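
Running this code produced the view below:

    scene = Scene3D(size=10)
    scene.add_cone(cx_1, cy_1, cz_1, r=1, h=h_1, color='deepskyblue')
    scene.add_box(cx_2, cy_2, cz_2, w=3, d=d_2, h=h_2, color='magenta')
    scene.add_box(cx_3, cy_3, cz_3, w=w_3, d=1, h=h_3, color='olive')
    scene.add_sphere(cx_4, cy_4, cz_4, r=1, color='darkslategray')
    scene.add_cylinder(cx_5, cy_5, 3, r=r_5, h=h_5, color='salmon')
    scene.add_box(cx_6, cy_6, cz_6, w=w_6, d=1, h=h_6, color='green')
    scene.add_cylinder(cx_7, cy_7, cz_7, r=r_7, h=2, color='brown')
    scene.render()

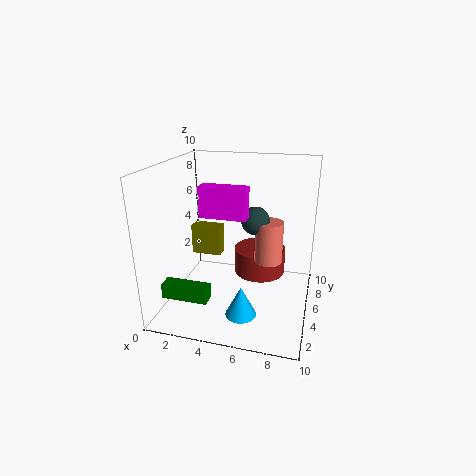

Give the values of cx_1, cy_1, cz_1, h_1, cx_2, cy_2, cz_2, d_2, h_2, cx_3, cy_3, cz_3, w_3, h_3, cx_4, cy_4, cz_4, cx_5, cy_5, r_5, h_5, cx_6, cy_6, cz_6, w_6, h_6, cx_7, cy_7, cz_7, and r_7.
cx_1 = 6, cy_1 = 2, cz_1 = 1, h_1 = 2, cx_2 = 3, cy_2 = 3, cz_2 = 7, d_2 = 1, h_2 = 2, cx_3 = 2, cy_3 = 4, cz_3 = 4, w_3 = 2, h_3 = 2, cx_4 = 6, cy_4 = 6, cz_4 = 6, cx_5 = 7, cy_5 = 6, r_5 = 1, h_5 = 3, cx_6 = 1, cy_6 = 1, cz_6 = 2, w_6 = 3, h_6 = 1, cx_7 = 6, cy_7 = 8, cz_7 = 1, r_7 = 2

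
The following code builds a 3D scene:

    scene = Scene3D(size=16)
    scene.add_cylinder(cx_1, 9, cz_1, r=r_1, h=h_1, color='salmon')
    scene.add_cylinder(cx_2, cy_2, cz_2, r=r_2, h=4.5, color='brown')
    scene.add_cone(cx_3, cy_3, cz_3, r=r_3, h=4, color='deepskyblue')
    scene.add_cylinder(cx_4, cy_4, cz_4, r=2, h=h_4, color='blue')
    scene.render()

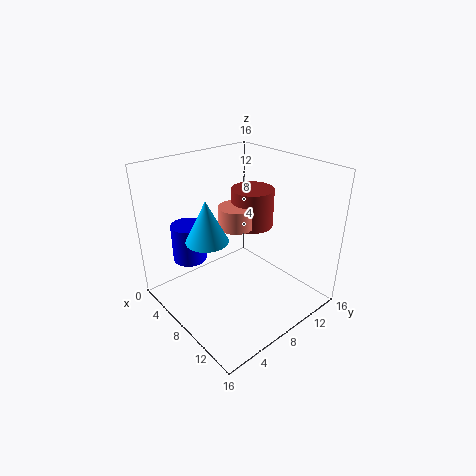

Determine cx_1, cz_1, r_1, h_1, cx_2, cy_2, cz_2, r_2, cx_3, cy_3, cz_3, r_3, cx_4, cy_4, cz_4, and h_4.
cx_1 = 6.5, cz_1 = 8.5, r_1 = 2, h_1 = 2.5, cx_2 = 6.5, cy_2 = 11.5, cz_2 = 8, r_2 = 2.5, cx_3 = 10, cy_3 = 2.5, cz_3 = 10.5, r_3 = 2, cx_4 = 2.5, cy_4 = 5, cz_4 = 4, h_4 = 4.5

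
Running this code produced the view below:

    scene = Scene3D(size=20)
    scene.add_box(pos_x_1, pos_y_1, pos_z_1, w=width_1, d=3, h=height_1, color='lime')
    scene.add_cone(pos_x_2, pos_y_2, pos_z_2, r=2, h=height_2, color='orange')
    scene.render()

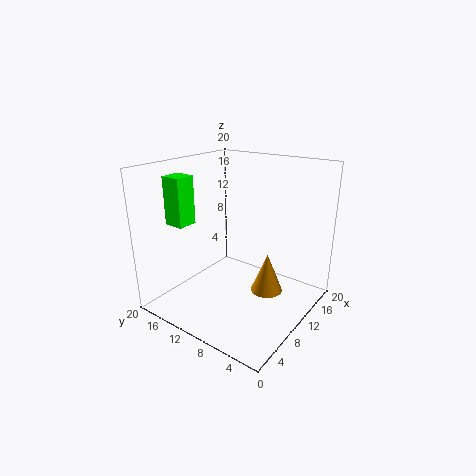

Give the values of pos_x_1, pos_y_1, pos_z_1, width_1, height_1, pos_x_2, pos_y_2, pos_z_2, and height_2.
pos_x_1 = 6, pos_y_1 = 17, pos_z_1 = 11, width_1 = 3, height_1 = 7, pos_x_2 = 8, pos_y_2 = 4, pos_z_2 = 5, height_2 = 5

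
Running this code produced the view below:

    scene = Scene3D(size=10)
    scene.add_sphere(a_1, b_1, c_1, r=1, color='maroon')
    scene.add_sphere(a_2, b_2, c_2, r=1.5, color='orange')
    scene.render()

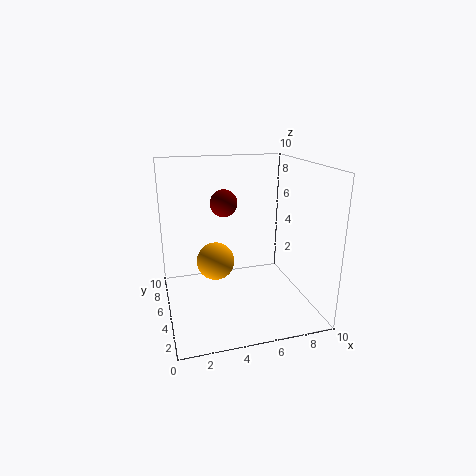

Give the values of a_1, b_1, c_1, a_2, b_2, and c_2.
a_1 = 4.5; b_1 = 7; c_1 = 7; a_2 = 4; b_2 = 8; c_2 = 2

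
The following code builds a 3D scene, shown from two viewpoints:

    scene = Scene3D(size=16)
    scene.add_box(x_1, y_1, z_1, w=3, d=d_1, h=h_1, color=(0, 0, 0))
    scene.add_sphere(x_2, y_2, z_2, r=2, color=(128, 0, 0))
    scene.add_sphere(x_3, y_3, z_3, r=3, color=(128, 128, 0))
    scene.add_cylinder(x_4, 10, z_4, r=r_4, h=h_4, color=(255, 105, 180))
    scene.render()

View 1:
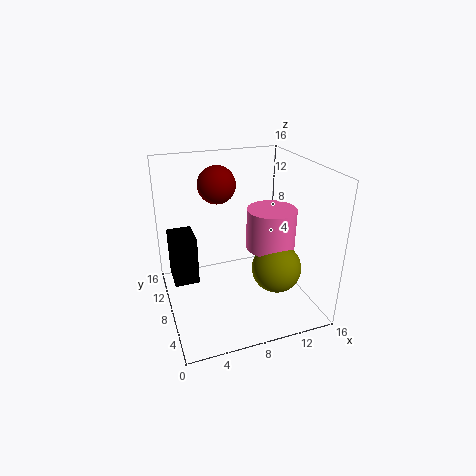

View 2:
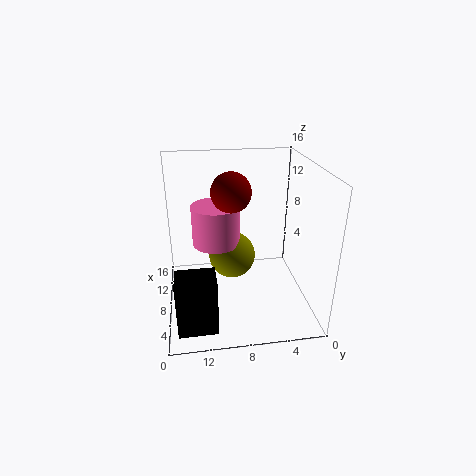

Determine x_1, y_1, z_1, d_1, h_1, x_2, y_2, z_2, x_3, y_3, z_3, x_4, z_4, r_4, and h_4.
x_1 = 1; y_1 = 11; z_1 = 1; d_1 = 4; h_1 = 6; x_2 = 6; y_2 = 9; z_2 = 14; x_3 = 13; y_3 = 8; z_3 = 3; x_4 = 13; z_4 = 5; r_4 = 3; h_4 = 5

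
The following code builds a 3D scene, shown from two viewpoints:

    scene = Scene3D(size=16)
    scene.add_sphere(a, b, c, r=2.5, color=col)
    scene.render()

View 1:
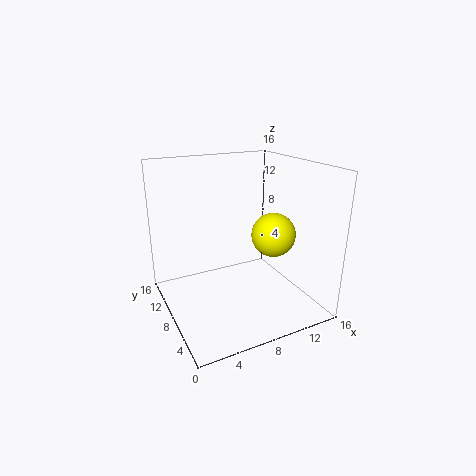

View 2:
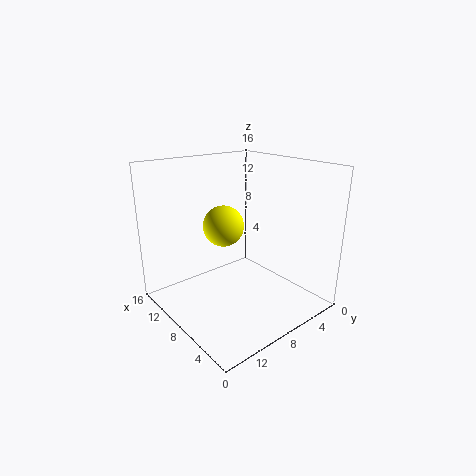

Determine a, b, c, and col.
a = 12; b = 7; c = 8; col = 'yellow'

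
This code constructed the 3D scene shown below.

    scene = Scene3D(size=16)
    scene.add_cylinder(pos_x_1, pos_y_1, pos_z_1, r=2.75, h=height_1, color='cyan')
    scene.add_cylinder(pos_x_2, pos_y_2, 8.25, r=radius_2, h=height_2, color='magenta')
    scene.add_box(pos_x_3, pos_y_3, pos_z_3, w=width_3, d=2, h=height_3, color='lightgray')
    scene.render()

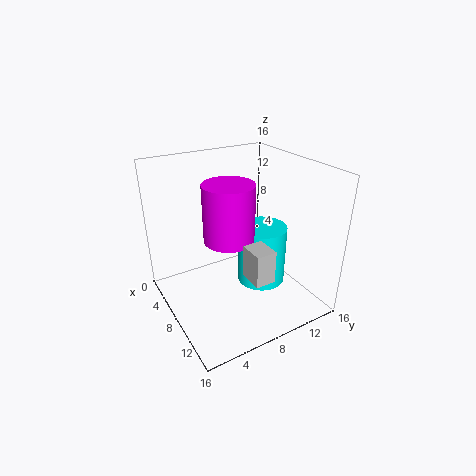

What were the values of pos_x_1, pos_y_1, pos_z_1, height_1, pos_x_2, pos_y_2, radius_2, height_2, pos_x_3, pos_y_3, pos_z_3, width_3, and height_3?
pos_x_1 = 8.75; pos_y_1 = 10.75; pos_z_1 = 2.25; height_1 = 6.75; pos_x_2 = 8.25; pos_y_2 = 6.75; radius_2 = 2.75; height_2 = 6.25; pos_x_3 = 12.75; pos_y_3 = 5.75; pos_z_3 = 6.75; width_3 = 2.5; height_3 = 3.25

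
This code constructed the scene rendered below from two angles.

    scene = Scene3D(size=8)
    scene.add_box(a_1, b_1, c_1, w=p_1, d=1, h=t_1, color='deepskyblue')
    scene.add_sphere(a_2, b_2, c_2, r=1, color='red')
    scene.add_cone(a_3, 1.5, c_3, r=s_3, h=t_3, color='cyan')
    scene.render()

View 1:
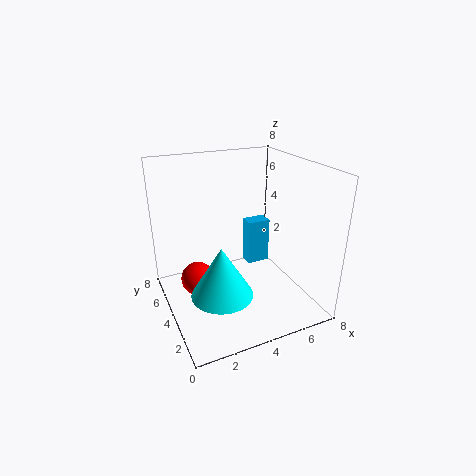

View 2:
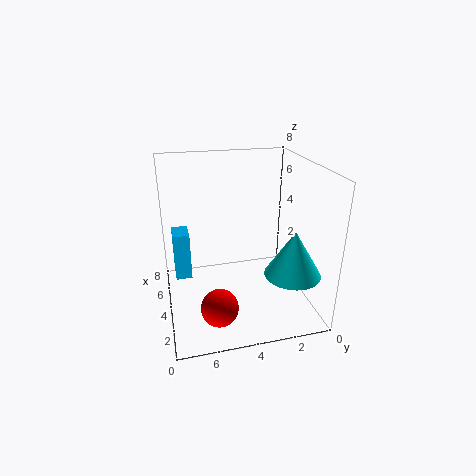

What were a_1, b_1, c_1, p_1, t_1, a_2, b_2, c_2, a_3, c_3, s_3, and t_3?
a_1 = 6; b_1 = 6.5; c_1 = 0.5; p_1 = 1.5; t_1 = 3; a_2 = 2; b_2 = 5.5; c_2 = 1; a_3 = 2; c_3 = 2.5; s_3 = 1.5; t_3 = 2.5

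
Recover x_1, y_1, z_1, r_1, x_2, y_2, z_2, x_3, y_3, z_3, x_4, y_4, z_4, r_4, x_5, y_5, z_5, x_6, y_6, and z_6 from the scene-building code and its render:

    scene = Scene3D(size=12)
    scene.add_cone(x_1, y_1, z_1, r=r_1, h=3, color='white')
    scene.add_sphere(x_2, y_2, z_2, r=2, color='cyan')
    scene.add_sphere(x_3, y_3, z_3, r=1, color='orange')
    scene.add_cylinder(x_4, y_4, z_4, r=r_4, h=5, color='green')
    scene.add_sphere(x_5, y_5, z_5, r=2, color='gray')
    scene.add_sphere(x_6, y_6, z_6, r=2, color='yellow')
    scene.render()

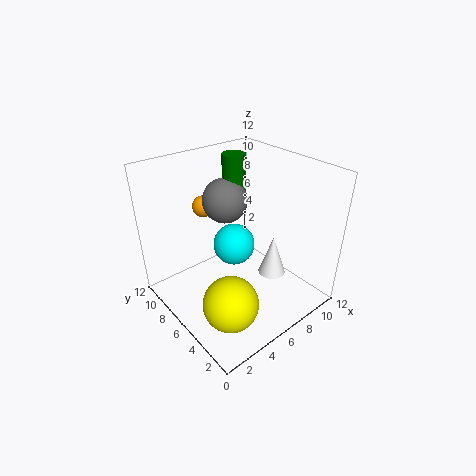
x_1 = 6
y_1 = 2
z_1 = 5
r_1 = 1
x_2 = 8
y_2 = 9
z_2 = 3
x_3 = 6
y_3 = 11
z_3 = 7
x_4 = 8
y_4 = 9
z_4 = 7
r_4 = 1
x_5 = 7
y_5 = 9
z_5 = 8
x_6 = 2
y_6 = 2
z_6 = 4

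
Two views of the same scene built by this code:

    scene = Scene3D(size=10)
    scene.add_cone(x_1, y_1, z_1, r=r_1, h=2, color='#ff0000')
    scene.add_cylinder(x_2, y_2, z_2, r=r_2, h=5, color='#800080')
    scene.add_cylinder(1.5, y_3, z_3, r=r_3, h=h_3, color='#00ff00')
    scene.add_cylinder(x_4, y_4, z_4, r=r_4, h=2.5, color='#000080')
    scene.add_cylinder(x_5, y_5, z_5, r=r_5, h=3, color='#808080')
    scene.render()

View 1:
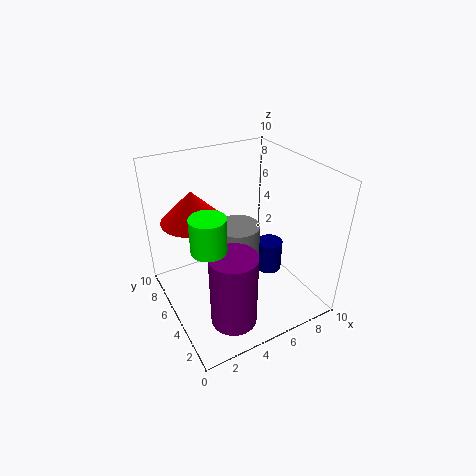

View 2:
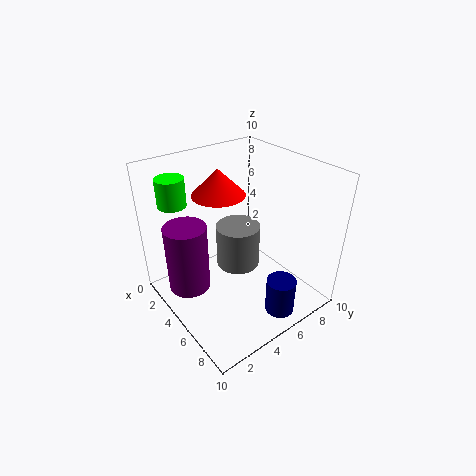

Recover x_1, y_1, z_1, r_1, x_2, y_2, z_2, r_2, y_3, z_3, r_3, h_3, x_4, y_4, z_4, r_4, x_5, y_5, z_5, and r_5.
x_1 = 2; y_1 = 5.5; z_1 = 7; r_1 = 2; x_2 = 3; y_2 = 2; z_2 = 1; r_2 = 1.5; y_3 = 2; z_3 = 7; r_3 = 1; h_3 = 2; x_4 = 8.5; y_4 = 6; z_4 = 0.5; r_4 = 1; x_5 = 5; y_5 = 5; z_5 = 3; r_5 = 1.5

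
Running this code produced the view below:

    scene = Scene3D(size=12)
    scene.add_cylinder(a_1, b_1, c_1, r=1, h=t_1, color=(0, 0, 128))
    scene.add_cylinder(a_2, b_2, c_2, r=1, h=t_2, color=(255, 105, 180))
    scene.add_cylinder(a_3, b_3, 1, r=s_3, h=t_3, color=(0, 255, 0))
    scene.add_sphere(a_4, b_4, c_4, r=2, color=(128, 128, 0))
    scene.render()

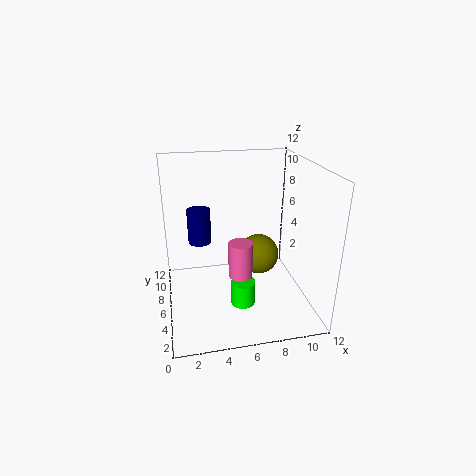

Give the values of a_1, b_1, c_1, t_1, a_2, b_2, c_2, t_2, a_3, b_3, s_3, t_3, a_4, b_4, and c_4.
a_1 = 3; b_1 = 8; c_1 = 5; t_1 = 3; a_2 = 6; b_2 = 5; c_2 = 3; t_2 = 3; a_3 = 6; b_3 = 4; s_3 = 1; t_3 = 2; a_4 = 9; b_4 = 10; c_4 = 2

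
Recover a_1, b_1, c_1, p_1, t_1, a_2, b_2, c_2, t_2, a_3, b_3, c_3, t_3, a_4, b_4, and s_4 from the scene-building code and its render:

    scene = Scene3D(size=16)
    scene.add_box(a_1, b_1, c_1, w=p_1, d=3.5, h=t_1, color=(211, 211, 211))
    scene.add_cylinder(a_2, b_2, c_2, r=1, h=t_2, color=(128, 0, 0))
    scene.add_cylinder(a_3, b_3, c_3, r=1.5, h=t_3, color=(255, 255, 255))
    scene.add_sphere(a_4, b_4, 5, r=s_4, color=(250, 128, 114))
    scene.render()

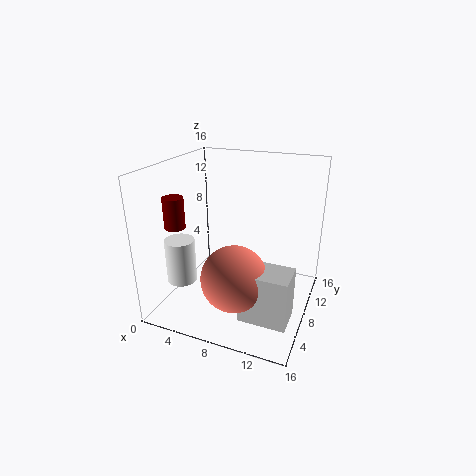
a_1 = 10; b_1 = 3; c_1 = 1; p_1 = 5; t_1 = 5.5; a_2 = 4; b_2 = 2; c_2 = 11; t_2 = 3; a_3 = 4; b_3 = 2.5; c_3 = 5; t_3 = 4.5; a_4 = 9; b_4 = 4.5; s_4 = 3.5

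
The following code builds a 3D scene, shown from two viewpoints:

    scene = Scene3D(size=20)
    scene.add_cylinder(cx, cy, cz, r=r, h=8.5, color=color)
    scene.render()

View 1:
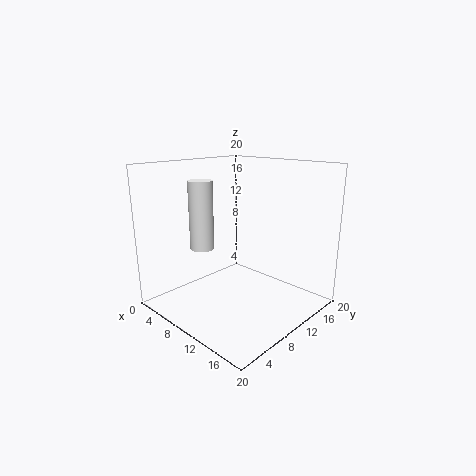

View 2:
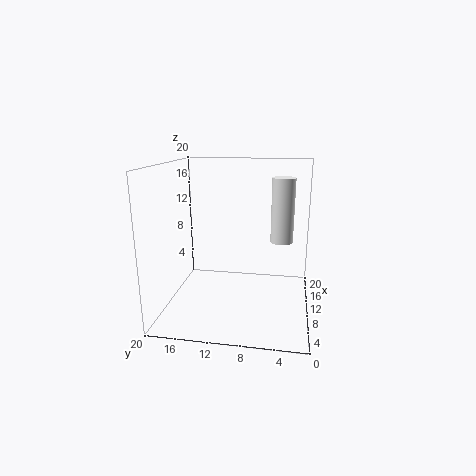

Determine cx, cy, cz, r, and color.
cx = 9.5
cy = 4
cz = 10
r = 1.5
color = 'white'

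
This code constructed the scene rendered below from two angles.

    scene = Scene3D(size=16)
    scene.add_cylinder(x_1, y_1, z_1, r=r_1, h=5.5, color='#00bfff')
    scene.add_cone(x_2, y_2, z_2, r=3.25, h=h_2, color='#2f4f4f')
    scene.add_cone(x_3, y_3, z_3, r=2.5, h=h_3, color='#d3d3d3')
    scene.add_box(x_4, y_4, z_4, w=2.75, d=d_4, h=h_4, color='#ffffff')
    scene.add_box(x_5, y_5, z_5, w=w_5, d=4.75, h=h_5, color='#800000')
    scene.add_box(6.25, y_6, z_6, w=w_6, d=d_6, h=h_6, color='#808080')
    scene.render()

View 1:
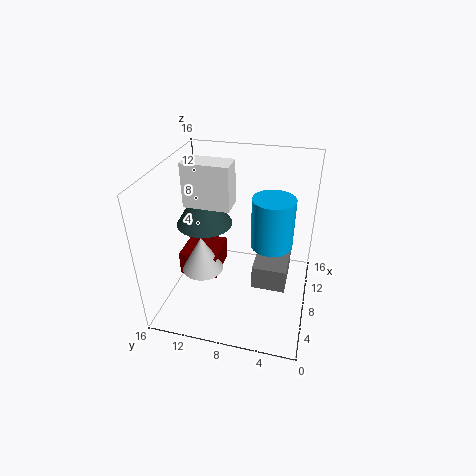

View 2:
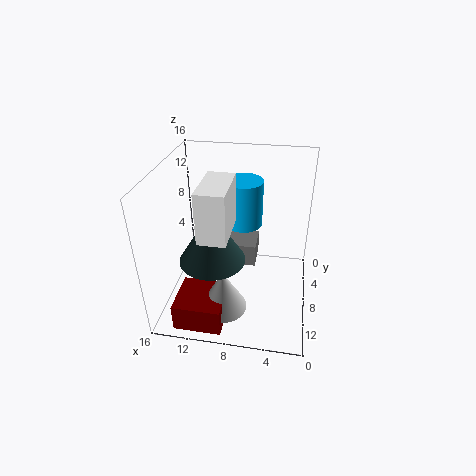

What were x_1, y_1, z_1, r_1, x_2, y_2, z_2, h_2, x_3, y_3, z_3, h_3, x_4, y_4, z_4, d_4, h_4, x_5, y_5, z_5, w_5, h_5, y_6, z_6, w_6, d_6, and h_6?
x_1 = 8
y_1 = 4.25
z_1 = 7.75
r_1 = 2.25
x_2 = 9.75
y_2 = 12.5
z_2 = 8.25
h_2 = 5.25
x_3 = 8.75
y_3 = 12.75
z_3 = 2.25
h_3 = 4.5
x_4 = 8
y_4 = 9
z_4 = 11
d_4 = 5.25
h_4 = 5
x_5 = 8.5
y_5 = 11
z_5 = 1
w_5 = 5
h_5 = 3
y_6 = 2.25
z_6 = 2.75
w_6 = 5
d_6 = 3.75
h_6 = 2.75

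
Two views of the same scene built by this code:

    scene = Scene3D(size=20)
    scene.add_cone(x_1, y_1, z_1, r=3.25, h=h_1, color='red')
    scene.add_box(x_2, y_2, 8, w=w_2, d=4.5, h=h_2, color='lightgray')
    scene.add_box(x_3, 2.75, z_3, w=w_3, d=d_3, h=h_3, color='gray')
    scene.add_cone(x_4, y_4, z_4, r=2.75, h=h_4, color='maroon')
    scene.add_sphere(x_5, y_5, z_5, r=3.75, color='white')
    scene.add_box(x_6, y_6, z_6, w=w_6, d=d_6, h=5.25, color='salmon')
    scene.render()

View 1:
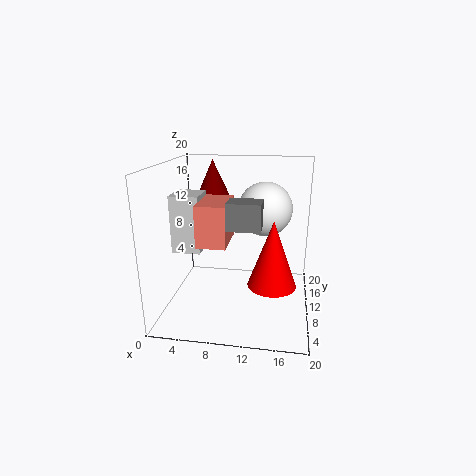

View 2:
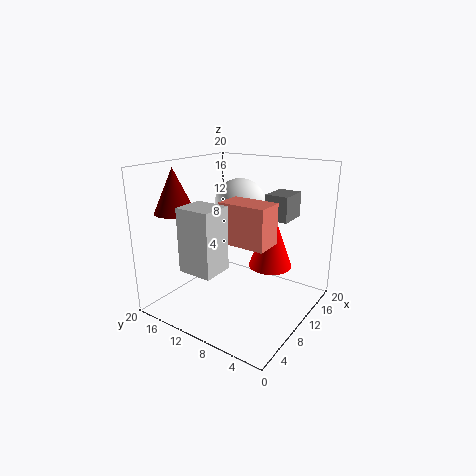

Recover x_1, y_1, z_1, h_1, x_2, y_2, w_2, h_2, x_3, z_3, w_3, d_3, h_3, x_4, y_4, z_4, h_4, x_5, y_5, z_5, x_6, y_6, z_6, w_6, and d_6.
x_1 = 15
y_1 = 7.5
z_1 = 4.5
h_1 = 9
x_2 = 1
y_2 = 8
w_2 = 4
h_2 = 8
x_3 = 9.75
z_3 = 13.5
w_3 = 4
d_3 = 3
h_3 = 3.25
x_4 = 5
y_4 = 16.75
z_4 = 13.75
h_4 = 6
x_5 = 13.5
y_5 = 12
z_5 = 13.75
x_6 = 5.75
y_6 = 3.75
z_6 = 10.75
w_6 = 3.75
d_6 = 6.25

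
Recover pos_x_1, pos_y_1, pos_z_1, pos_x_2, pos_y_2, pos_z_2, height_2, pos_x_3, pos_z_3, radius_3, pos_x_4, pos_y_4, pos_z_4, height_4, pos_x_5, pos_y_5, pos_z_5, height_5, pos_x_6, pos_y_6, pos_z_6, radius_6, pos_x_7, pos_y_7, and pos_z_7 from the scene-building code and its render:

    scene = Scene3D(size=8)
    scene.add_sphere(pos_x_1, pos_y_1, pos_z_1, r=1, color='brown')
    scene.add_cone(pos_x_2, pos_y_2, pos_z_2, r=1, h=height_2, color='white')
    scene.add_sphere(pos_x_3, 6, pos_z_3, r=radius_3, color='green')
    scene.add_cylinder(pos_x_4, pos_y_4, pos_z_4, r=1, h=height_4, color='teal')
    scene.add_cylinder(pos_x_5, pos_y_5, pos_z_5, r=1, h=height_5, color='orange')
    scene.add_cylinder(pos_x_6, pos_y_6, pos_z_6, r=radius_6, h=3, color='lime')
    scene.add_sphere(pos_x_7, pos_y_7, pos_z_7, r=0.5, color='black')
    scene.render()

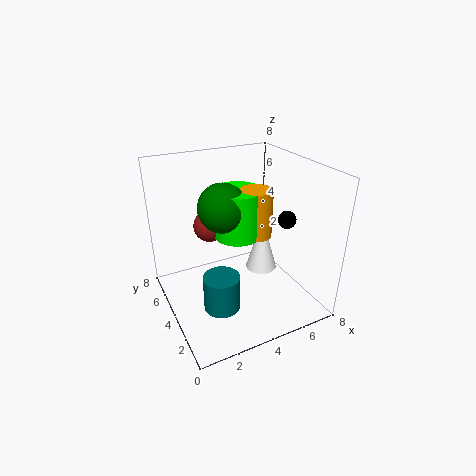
pos_x_1 = 3.5, pos_y_1 = 7, pos_z_1 = 3.5, pos_x_2 = 6.5, pos_y_2 = 5.5, pos_z_2 = 0.5, height_2 = 3.5, pos_x_3 = 4, pos_z_3 = 5, radius_3 = 1.5, pos_x_4 = 2.5, pos_y_4 = 3, pos_z_4 = 0.5, height_4 = 2, pos_x_5 = 6, pos_y_5 = 5.5, pos_z_5 = 3, height_5 = 3, pos_x_6 = 5, pos_y_6 = 6, pos_z_6 = 3, radius_6 = 1.5, pos_x_7 = 6.5, pos_y_7 = 3, pos_z_7 = 5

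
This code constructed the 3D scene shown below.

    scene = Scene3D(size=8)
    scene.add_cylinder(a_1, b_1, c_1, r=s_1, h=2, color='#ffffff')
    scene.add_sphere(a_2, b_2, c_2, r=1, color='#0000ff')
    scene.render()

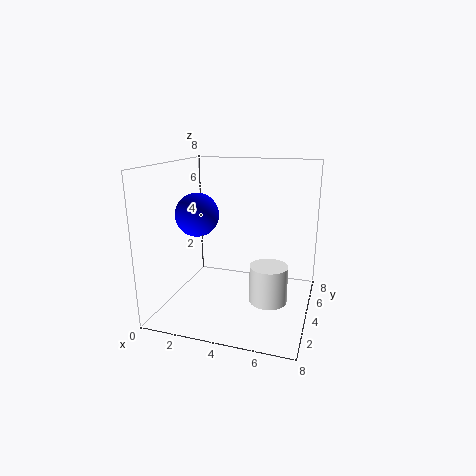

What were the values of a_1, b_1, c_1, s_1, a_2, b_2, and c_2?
a_1 = 6
b_1 = 3
c_1 = 1
s_1 = 1
a_2 = 3
b_2 = 1
c_2 = 6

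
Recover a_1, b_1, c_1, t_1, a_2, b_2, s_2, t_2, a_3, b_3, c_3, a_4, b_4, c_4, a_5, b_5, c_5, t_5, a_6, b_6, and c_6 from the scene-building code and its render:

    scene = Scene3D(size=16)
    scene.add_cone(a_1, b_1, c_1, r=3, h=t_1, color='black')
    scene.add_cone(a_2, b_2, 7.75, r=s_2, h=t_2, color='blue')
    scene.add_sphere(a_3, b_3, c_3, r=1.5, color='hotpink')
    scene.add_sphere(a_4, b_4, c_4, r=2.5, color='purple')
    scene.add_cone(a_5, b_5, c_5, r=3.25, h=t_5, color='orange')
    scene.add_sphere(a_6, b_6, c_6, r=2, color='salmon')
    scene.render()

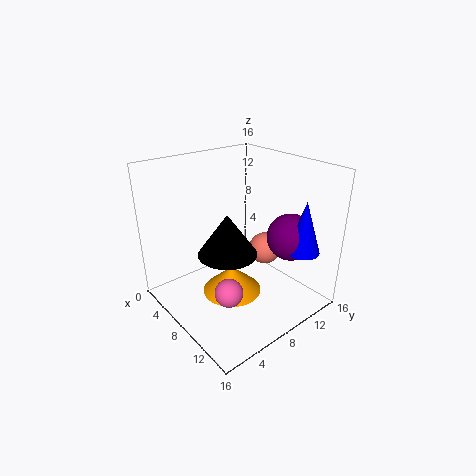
a_1 = 10, b_1 = 5, c_1 = 8, t_1 = 4.25, a_2 = 14.25, b_2 = 11.5, s_2 = 1.75, t_2 = 5.5, a_3 = 10.75, b_3 = 4.5, c_3 = 3.75, a_4 = 12.5, b_4 = 11.5, c_4 = 8.75, a_5 = 8.75, b_5 = 6.5, c_5 = 2.25, t_5 = 3, a_6 = 6.75, b_6 = 13.5, c_6 = 4.25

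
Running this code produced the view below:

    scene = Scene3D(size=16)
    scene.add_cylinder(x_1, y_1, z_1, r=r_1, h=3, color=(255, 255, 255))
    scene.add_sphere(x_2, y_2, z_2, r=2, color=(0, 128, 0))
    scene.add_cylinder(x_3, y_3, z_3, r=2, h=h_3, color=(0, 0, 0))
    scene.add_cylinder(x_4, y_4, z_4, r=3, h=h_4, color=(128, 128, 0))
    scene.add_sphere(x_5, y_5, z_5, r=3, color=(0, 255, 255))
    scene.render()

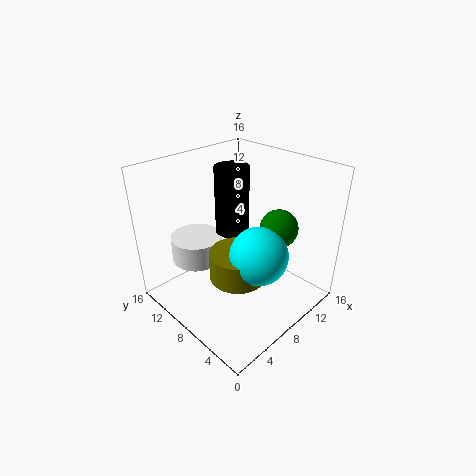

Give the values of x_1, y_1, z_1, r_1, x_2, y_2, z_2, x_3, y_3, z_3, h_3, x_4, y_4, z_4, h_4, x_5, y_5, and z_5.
x_1 = 6, y_1 = 13, z_1 = 4, r_1 = 3, x_2 = 10, y_2 = 4, z_2 = 10, x_3 = 10, y_3 = 11, z_3 = 7, h_3 = 8, x_4 = 6, y_4 = 6, z_4 = 5, h_4 = 3, x_5 = 7, y_5 = 4, z_5 = 8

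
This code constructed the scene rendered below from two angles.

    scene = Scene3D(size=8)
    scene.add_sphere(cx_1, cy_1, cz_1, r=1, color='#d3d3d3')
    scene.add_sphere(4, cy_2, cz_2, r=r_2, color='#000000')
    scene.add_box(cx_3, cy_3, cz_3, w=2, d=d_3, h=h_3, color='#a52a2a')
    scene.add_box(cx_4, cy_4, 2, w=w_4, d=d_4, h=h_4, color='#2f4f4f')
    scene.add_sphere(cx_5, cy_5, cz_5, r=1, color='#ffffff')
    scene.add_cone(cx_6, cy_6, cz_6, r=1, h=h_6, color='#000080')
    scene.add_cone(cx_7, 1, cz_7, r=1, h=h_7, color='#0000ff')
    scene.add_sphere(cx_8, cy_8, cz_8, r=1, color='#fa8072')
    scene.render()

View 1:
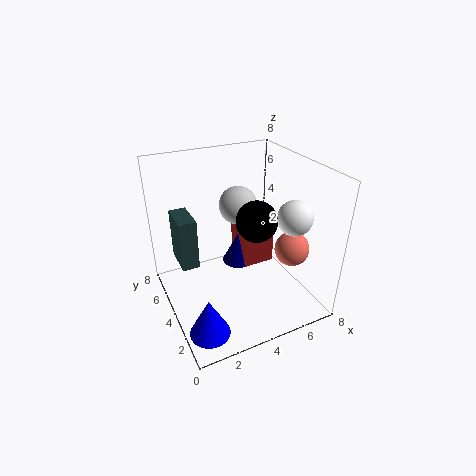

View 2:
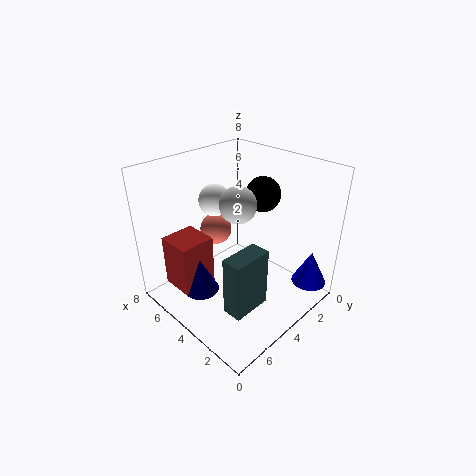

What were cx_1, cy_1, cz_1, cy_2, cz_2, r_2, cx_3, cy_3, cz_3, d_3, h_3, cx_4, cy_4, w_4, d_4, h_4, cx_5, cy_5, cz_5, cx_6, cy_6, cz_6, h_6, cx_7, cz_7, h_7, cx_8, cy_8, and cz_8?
cx_1 = 4; cy_1 = 4; cz_1 = 6; cy_2 = 2; cz_2 = 6; r_2 = 1; cx_3 = 5; cy_3 = 5; cz_3 = 1; d_3 = 2; h_3 = 3; cx_4 = 1; cy_4 = 5; w_4 = 1; d_4 = 2; h_4 = 3; cx_5 = 7; cy_5 = 3; cz_5 = 5; cx_6 = 5; cy_6 = 6; cz_6 = 1; h_6 = 2; cx_7 = 1; cz_7 = 1; h_7 = 2; cx_8 = 7; cy_8 = 3; cz_8 = 3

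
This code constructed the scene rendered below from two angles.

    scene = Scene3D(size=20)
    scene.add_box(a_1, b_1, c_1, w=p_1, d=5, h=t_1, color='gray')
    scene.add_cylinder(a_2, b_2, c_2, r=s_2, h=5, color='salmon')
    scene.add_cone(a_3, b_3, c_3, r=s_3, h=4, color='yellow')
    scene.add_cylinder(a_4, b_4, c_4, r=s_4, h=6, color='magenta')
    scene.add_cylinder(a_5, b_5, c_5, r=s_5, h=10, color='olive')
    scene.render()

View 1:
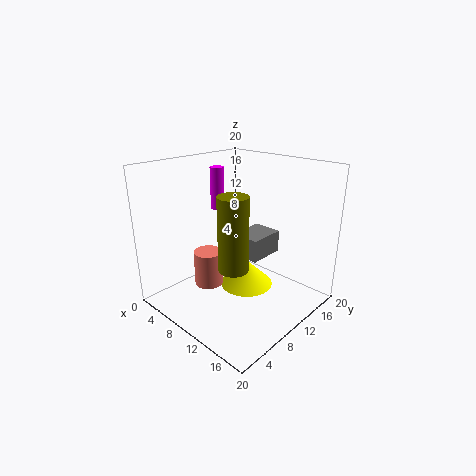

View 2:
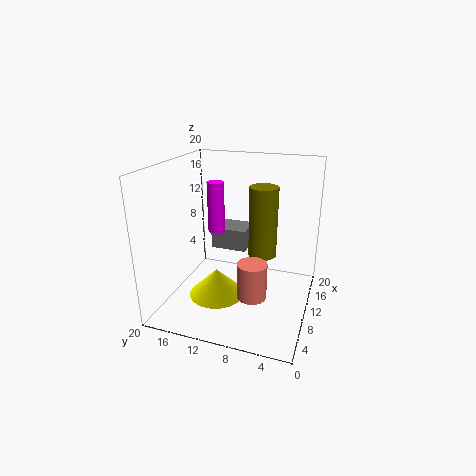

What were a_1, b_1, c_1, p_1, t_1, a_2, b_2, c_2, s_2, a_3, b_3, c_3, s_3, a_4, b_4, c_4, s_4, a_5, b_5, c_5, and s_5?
a_1 = 10; b_1 = 9; c_1 = 8; p_1 = 4; t_1 = 3; a_2 = 7; b_2 = 7; c_2 = 3; s_2 = 2; a_3 = 9; b_3 = 13; c_3 = 1; s_3 = 4; a_4 = 5; b_4 = 11; c_4 = 13; s_4 = 1; a_5 = 12; b_5 = 7; c_5 = 7; s_5 = 2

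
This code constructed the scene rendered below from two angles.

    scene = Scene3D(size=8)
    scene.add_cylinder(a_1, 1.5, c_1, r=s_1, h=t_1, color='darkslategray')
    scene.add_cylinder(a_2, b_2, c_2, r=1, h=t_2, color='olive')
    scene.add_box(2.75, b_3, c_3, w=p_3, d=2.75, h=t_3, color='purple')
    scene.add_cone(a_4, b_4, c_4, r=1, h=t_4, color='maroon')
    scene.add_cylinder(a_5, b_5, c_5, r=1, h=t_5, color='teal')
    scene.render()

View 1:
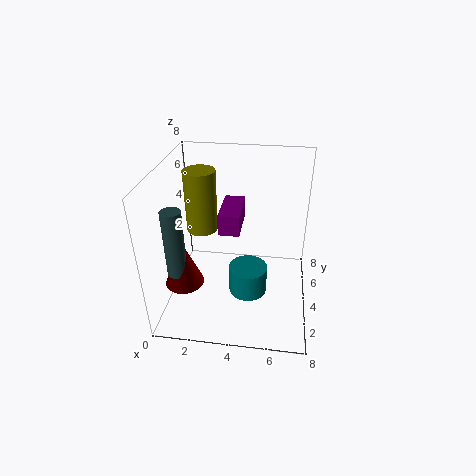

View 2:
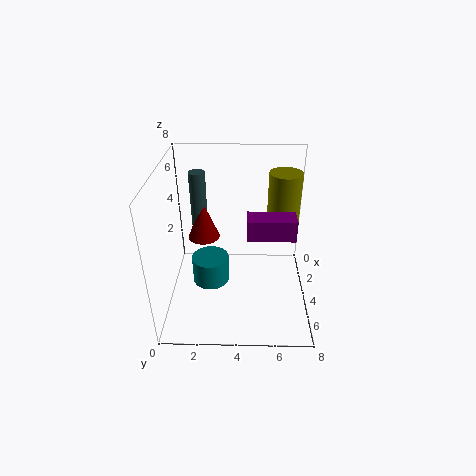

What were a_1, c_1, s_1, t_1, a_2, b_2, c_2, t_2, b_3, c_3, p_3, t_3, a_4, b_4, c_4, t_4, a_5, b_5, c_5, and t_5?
a_1 = 1.25; c_1 = 3.25; s_1 = 0.5; t_1 = 3.5; a_2 = 1.25; b_2 = 6.75; c_2 = 2.75; t_2 = 4; b_3 = 4.5; c_3 = 3.75; p_3 = 1.25; t_3 = 1.25; a_4 = 1.5; b_4 = 1.75; c_4 = 2.5; t_4 = 2.5; a_5 = 4.75; b_5 = 2.5; c_5 = 1.75; t_5 = 1.5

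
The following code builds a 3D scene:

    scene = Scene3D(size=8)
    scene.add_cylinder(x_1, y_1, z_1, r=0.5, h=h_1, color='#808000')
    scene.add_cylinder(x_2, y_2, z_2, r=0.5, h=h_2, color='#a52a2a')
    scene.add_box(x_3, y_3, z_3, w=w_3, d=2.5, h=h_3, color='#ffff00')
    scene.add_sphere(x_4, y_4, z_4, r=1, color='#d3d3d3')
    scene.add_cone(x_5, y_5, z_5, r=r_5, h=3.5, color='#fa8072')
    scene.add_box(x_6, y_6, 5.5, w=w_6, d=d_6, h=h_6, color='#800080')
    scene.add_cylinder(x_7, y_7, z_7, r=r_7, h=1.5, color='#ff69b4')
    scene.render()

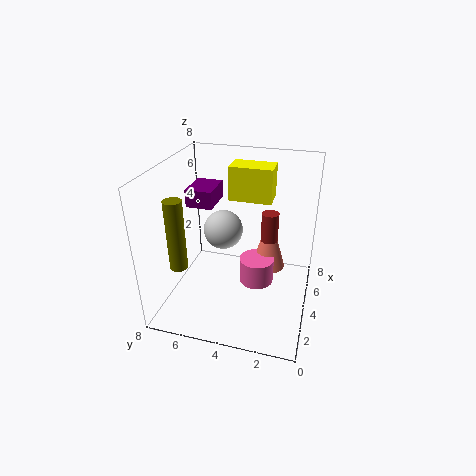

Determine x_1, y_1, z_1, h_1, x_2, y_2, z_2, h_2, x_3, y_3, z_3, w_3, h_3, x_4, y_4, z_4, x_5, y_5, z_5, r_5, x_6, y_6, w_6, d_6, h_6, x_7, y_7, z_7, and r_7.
x_1 = 2.5, y_1 = 7, z_1 = 2.5, h_1 = 4, x_2 = 5.5, y_2 = 2.5, z_2 = 2, h_2 = 3, x_3 = 5.5, y_3 = 2.5, z_3 = 5.5, w_3 = 1.5, h_3 = 2, x_4 = 3, y_4 = 4.5, z_4 = 5, x_5 = 5.5, y_5 = 2.5, z_5 = 1.5, r_5 = 1, x_6 = 4, y_6 = 5.5, w_6 = 2, d_6 = 1.5, h_6 = 1, x_7 = 4.5, y_7 = 3, z_7 = 1, r_7 = 1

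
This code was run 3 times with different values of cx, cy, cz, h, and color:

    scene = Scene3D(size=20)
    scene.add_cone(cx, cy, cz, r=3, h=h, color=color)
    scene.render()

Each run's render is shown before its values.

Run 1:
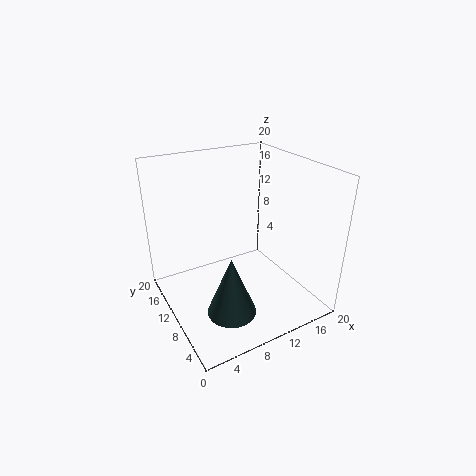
cx = 5.25
cy = 3.25
cz = 4.25
h = 7.5
color = 'darkslategray'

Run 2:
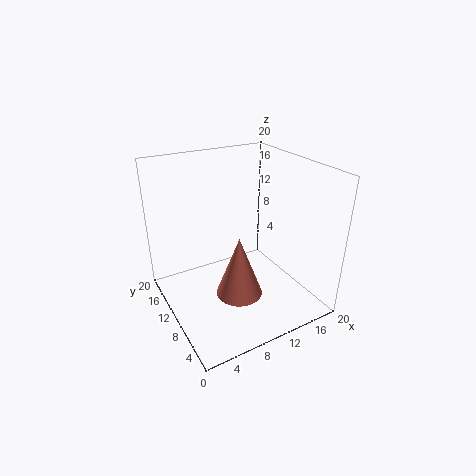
cx = 7.75
cy = 5.75
cz = 4.5
h = 8
color = 'salmon'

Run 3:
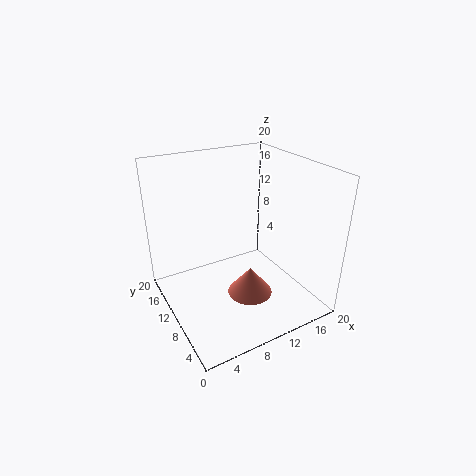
cx = 9.75
cy = 6.25
cz = 3.5
h = 3.75
color = 'salmon'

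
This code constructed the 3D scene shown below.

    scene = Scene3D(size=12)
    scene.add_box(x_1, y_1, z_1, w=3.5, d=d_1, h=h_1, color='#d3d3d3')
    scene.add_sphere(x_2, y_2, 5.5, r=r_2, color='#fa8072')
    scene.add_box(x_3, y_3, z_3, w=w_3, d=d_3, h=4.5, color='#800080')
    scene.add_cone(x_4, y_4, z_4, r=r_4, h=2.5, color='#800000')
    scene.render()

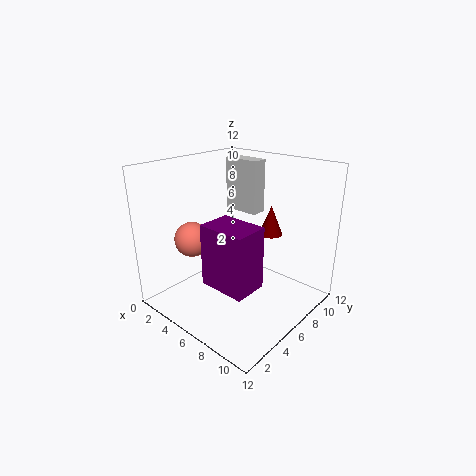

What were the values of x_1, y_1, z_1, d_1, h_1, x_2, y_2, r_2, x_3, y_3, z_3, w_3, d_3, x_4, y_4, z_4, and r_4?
x_1 = 1, y_1 = 10, z_1 = 6.5, d_1 = 1.5, h_1 = 5, x_2 = 2.5, y_2 = 4, r_2 = 1.5, x_3 = 7, y_3 = 1, z_3 = 4.5, w_3 = 3.5, d_3 = 2.5, x_4 = 7.5, y_4 = 8.5, z_4 = 6, r_4 = 1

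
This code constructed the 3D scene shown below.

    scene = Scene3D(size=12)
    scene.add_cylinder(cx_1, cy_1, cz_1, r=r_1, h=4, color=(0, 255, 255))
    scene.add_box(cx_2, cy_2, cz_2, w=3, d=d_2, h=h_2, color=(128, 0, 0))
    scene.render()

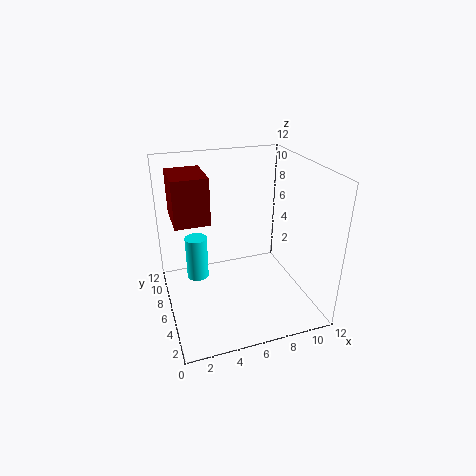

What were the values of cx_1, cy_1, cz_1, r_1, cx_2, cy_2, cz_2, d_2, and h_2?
cx_1 = 3
cy_1 = 9
cz_1 = 1
r_1 = 1
cx_2 = 1
cy_2 = 7
cz_2 = 7
d_2 = 4
h_2 = 4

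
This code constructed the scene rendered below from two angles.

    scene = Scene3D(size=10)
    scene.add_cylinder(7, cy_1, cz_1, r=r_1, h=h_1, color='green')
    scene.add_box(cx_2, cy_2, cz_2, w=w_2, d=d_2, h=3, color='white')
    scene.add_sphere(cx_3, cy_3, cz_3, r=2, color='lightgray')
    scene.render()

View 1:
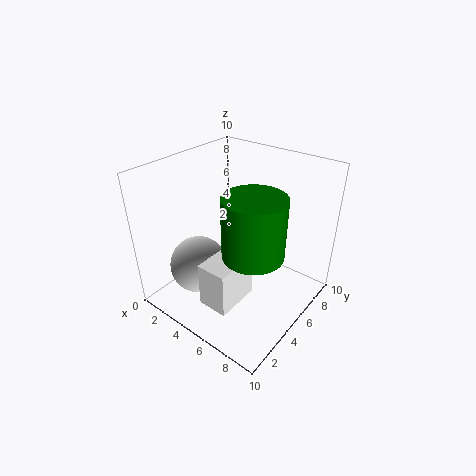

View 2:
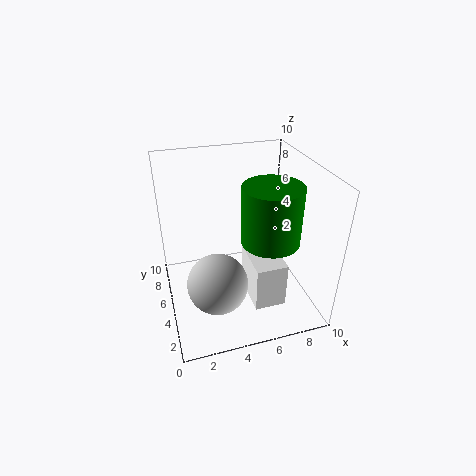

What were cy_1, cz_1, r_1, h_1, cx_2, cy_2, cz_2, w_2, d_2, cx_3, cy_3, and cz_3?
cy_1 = 4, cz_1 = 5, r_1 = 2, h_1 = 4, cx_2 = 5, cy_2 = 1, cz_2 = 2, w_2 = 2, d_2 = 3, cx_3 = 3, cy_3 = 3, cz_3 = 3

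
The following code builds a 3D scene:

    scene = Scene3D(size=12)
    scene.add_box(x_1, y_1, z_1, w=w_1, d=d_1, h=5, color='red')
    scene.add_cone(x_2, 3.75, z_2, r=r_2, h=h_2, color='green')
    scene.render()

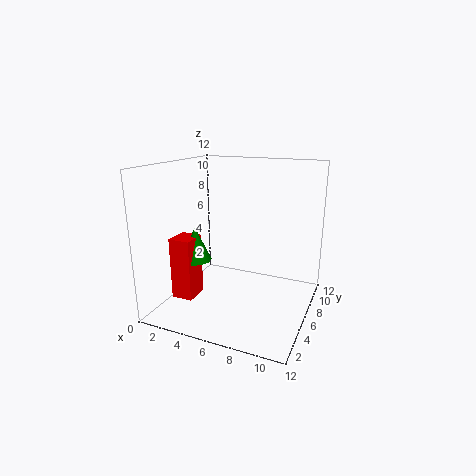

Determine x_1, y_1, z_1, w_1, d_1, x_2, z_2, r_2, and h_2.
x_1 = 1.75
y_1 = 2.25
z_1 = 1.5
w_1 = 1.75
d_1 = 2
x_2 = 3.25
z_2 = 4.5
r_2 = 1.25
h_2 = 2.75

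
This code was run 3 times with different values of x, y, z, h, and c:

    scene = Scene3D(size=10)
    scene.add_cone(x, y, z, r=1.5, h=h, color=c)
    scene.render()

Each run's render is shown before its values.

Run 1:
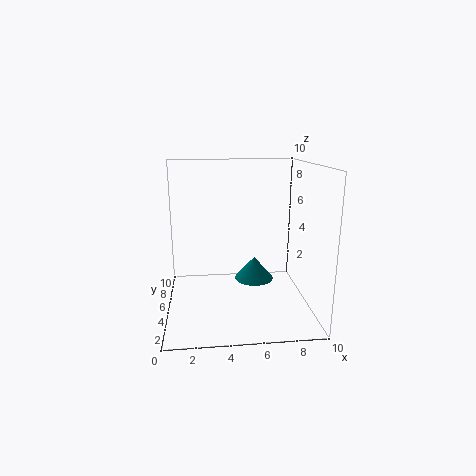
x = 6.5
y = 7
z = 1
h = 1.75
c = 'teal'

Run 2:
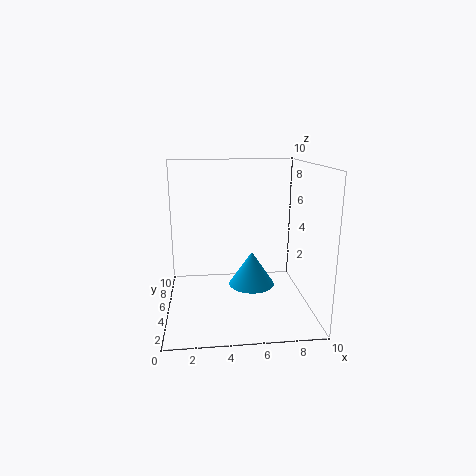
x = 5.75
y = 3.5
z = 2.25
h = 2.25
c = 'deepskyblue'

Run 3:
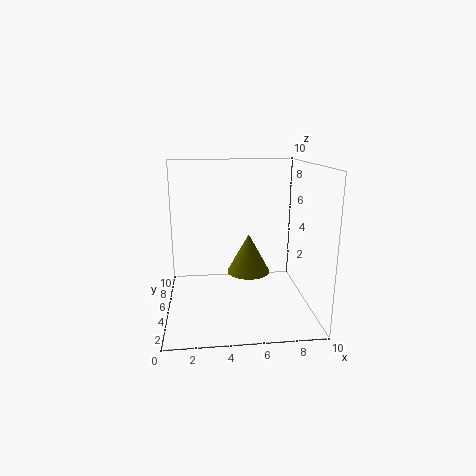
x = 5.75
y = 5
z = 2.5
h = 2.75
c = 'olive'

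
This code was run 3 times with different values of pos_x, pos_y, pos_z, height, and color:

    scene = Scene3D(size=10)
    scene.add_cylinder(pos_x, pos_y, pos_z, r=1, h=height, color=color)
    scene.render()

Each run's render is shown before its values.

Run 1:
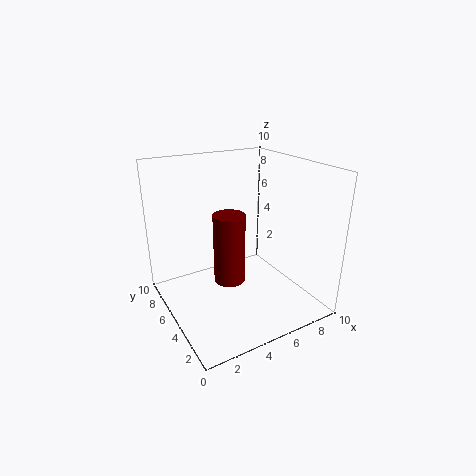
pos_x = 3.5
pos_y = 3.5
pos_z = 3
height = 4.5
color = 'maroon'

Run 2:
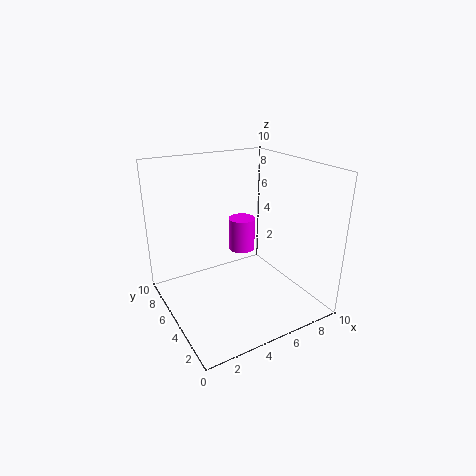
pos_x = 6.5
pos_y = 7
pos_z = 3
height = 2.5
color = 'magenta'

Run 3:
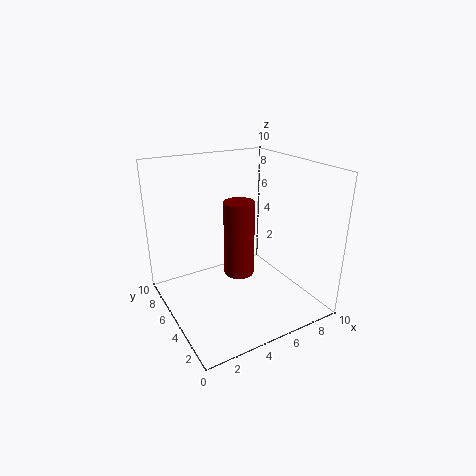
pos_x = 4.5
pos_y = 4
pos_z = 3
height = 5
color = 'maroon'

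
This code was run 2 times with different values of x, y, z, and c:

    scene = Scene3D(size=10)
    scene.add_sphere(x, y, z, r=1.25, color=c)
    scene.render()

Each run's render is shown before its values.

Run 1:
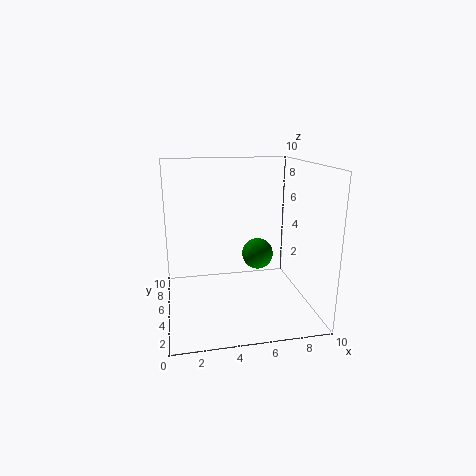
x = 7.25; y = 8; z = 2.5; c = 'green'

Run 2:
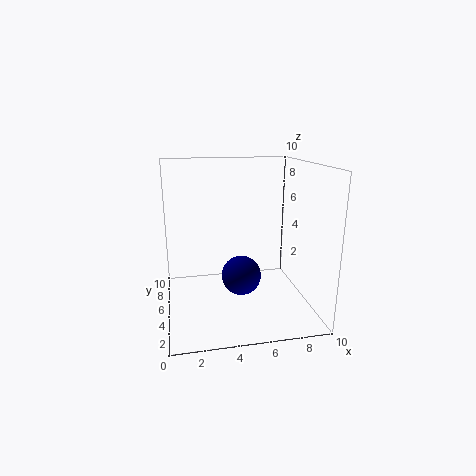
x = 4.75; y = 2.75; z = 3.25; c = 'navy'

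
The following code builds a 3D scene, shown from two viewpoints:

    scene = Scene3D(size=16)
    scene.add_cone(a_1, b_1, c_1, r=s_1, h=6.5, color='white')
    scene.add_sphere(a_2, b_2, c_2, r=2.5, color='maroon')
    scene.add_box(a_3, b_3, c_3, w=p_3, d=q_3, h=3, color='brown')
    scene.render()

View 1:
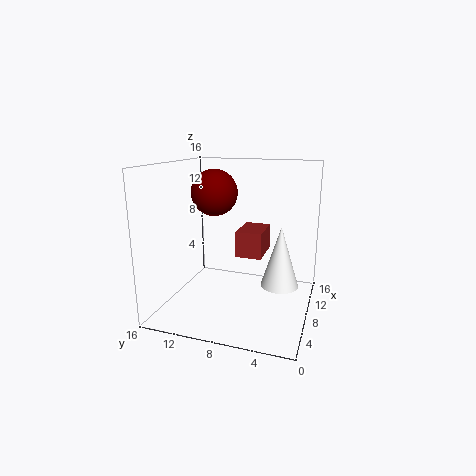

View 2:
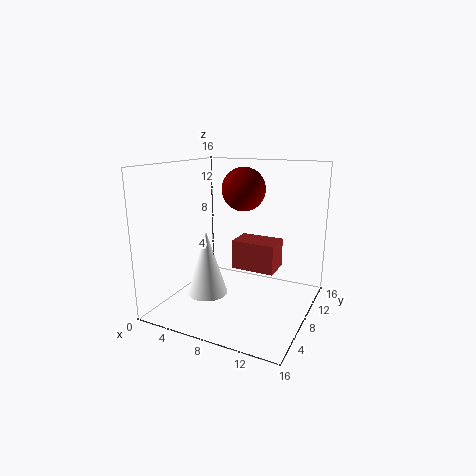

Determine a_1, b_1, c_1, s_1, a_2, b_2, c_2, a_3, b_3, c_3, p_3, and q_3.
a_1 = 7
b_1 = 3
c_1 = 3.5
s_1 = 2
a_2 = 7.5
b_2 = 10.5
c_2 = 13
a_3 = 8.5
b_3 = 5.5
c_3 = 5.5
p_3 = 4.5
q_3 = 3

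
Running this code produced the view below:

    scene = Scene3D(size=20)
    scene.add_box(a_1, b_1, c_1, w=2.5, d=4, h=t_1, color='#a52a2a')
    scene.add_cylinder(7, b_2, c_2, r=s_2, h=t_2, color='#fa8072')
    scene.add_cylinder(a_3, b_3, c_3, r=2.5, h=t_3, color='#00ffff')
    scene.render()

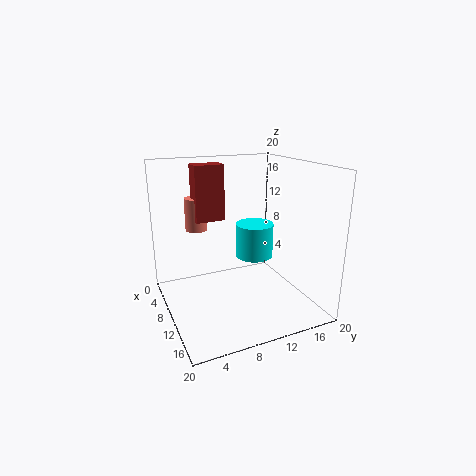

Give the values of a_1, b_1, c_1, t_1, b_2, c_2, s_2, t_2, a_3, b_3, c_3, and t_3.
a_1 = 6.5; b_1 = 4.5; c_1 = 12.5; t_1 = 7.5; b_2 = 5; c_2 = 11; s_2 = 1.5; t_2 = 4.5; a_3 = 12; b_3 = 11.5; c_3 = 8; t_3 = 4.5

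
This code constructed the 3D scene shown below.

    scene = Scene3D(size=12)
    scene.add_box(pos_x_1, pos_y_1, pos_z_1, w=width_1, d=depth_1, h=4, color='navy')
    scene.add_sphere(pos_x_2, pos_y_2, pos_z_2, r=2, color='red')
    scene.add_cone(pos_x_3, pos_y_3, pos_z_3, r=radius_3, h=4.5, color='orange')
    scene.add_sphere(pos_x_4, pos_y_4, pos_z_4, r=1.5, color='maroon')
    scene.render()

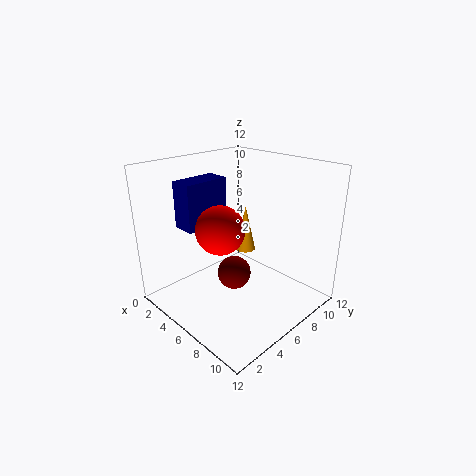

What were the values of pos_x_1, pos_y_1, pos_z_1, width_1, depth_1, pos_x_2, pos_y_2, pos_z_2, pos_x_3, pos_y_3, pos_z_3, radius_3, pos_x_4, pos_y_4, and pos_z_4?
pos_x_1 = 1.5, pos_y_1 = 3, pos_z_1 = 6.5, width_1 = 2, depth_1 = 4, pos_x_2 = 5.5, pos_y_2 = 4.5, pos_z_2 = 7, pos_x_3 = 3, pos_y_3 = 10, pos_z_3 = 2.5, radius_3 = 1, pos_x_4 = 5, pos_y_4 = 6.5, pos_z_4 = 2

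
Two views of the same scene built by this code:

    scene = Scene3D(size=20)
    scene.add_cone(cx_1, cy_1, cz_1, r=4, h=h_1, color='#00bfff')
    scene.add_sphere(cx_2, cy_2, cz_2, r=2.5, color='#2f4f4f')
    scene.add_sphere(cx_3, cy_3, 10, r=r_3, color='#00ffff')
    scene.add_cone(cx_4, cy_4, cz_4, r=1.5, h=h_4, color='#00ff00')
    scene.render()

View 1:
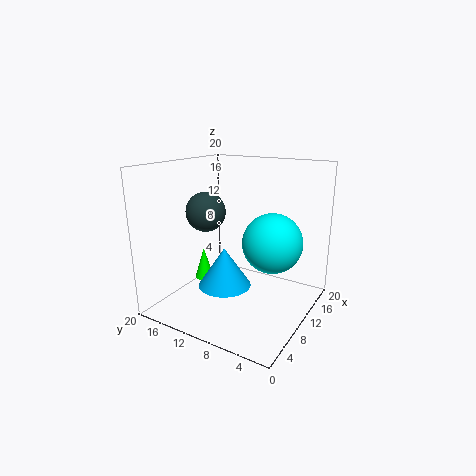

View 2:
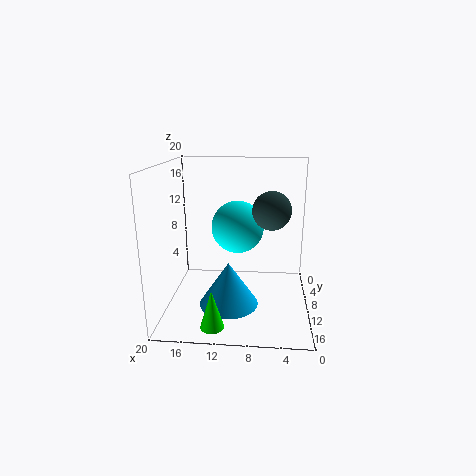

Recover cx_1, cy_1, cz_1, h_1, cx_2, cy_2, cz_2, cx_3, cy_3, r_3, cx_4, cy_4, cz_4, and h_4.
cx_1 = 11, cy_1 = 13, cz_1 = 1.5, h_1 = 6, cx_2 = 5.5, cy_2 = 12, cz_2 = 14.5, cx_3 = 10.5, cy_3 = 5, r_3 = 4, cx_4 = 12.5, cy_4 = 18, cz_4 = 1, h_4 = 5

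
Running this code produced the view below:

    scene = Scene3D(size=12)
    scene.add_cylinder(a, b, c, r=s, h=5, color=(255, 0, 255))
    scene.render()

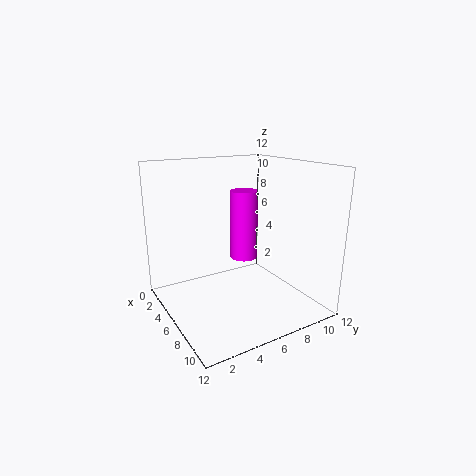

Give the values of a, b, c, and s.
a = 8.5, b = 5, c = 5.5, s = 1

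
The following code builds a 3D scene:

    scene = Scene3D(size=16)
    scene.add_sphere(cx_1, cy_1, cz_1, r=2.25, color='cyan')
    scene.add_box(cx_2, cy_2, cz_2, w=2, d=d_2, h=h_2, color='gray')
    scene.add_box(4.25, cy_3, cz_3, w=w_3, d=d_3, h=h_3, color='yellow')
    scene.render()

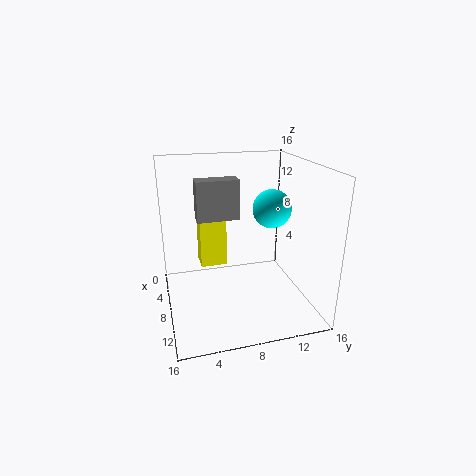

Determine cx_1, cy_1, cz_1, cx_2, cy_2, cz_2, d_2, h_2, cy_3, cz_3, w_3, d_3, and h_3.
cx_1 = 6.5
cy_1 = 12.5
cz_1 = 10.5
cx_2 = 5
cy_2 = 3.75
cz_2 = 9.75
d_2 = 4.75
h_2 = 4.5
cy_3 = 4
cz_3 = 4.25
w_3 = 2.5
d_3 = 3
h_3 = 6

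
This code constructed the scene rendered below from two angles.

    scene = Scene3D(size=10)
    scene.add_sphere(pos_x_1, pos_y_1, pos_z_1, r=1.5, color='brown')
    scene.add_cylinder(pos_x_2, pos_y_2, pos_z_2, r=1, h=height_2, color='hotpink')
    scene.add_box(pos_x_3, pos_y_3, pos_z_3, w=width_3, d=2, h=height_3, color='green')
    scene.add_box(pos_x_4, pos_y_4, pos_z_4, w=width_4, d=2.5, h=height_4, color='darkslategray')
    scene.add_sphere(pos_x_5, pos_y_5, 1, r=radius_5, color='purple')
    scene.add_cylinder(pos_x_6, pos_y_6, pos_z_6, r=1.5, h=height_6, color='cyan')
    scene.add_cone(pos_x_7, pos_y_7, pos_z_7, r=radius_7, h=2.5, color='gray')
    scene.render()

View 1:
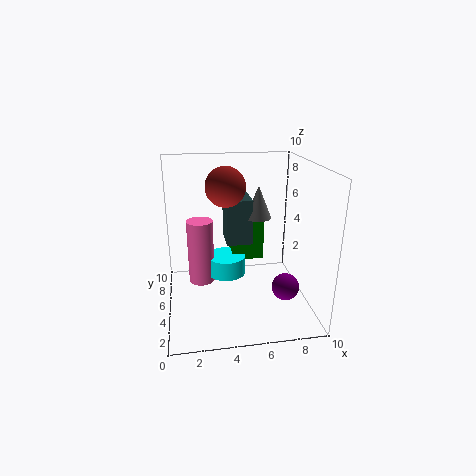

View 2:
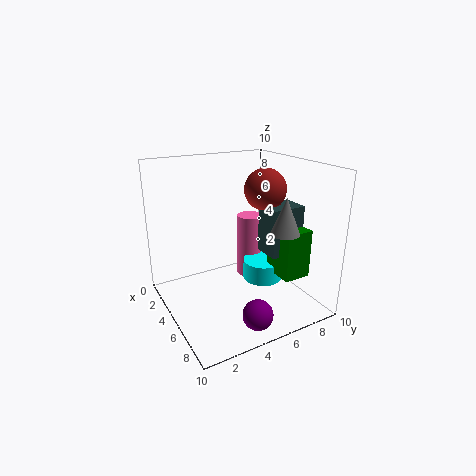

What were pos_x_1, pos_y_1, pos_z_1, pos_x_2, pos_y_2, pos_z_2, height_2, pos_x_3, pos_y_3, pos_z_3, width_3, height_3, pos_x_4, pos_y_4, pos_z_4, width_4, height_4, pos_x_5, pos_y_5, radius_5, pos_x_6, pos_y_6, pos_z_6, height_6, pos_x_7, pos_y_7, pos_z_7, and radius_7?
pos_x_1 = 4.5, pos_y_1 = 7.5, pos_z_1 = 8, pos_x_2 = 2.5, pos_y_2 = 7.5, pos_z_2 = 0.5, height_2 = 5, pos_x_3 = 5, pos_y_3 = 7.5, pos_z_3 = 2, width_3 = 2.5, height_3 = 3.5, pos_x_4 = 4.5, pos_y_4 = 7, pos_z_4 = 3.5, width_4 = 2, height_4 = 3.5, pos_x_5 = 8.5, pos_y_5 = 4.5, radius_5 = 1, pos_x_6 = 4.5, pos_y_6 = 7.5, pos_z_6 = 1, height_6 = 1.5, pos_x_7 = 7, pos_y_7 = 7.5, pos_z_7 = 5.5, radius_7 = 1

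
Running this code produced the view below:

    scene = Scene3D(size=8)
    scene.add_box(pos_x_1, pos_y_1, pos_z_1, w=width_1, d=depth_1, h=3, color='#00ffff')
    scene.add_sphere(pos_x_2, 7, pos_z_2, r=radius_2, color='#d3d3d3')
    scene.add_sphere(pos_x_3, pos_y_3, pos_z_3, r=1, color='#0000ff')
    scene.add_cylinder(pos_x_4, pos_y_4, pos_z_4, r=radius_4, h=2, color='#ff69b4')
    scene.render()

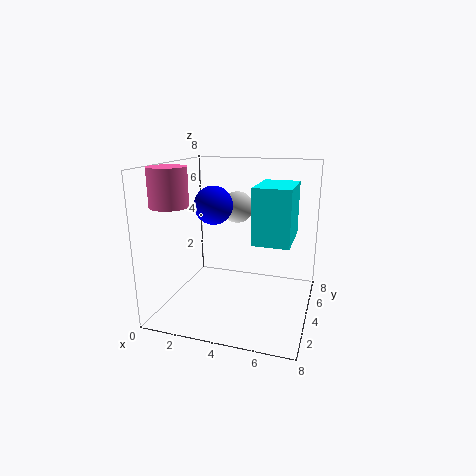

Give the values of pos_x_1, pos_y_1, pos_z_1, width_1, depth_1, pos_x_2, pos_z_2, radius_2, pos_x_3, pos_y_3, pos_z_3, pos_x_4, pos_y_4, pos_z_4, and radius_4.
pos_x_1 = 5; pos_y_1 = 3; pos_z_1 = 4; width_1 = 2; depth_1 = 3; pos_x_2 = 3; pos_z_2 = 5; radius_2 = 1; pos_x_3 = 3; pos_y_3 = 3; pos_z_3 = 6; pos_x_4 = 1; pos_y_4 = 2; pos_z_4 = 6; radius_4 = 1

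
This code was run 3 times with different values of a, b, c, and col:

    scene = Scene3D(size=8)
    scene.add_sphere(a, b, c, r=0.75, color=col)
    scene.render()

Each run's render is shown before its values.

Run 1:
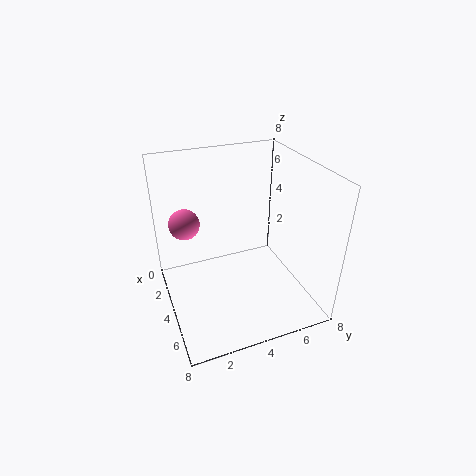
a = 4.5; b = 1; c = 5.75; col = 'hotpink'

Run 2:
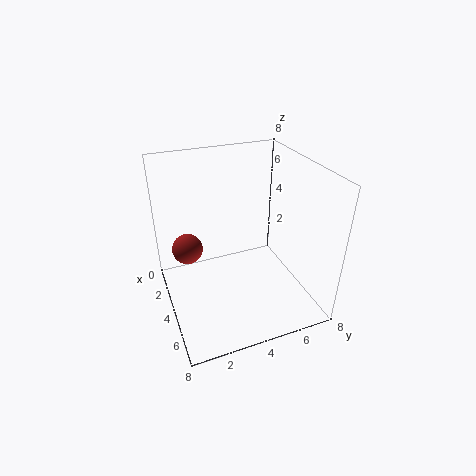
a = 4.75; b = 1; c = 4.5; col = 'brown'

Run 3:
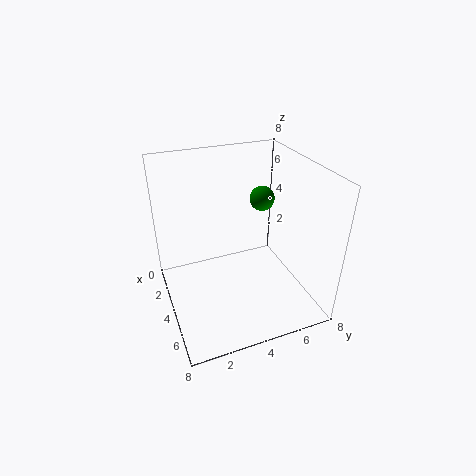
a = 2.25; b = 6.25; c = 5.25; col = 'green'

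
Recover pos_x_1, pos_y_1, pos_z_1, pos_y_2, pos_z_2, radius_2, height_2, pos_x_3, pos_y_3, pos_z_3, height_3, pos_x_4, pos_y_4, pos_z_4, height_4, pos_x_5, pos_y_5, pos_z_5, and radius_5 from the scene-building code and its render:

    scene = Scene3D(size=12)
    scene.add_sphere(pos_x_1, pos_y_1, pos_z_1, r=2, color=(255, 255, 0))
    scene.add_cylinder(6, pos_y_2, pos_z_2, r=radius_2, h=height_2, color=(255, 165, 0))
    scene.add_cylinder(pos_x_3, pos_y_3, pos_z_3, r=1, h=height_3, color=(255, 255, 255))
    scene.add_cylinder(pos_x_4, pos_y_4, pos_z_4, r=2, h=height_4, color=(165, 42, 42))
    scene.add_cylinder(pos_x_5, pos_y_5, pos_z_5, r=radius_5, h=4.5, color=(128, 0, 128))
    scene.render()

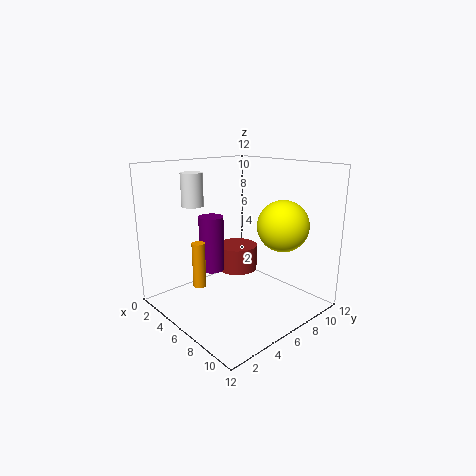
pos_x_1 = 9.5
pos_y_1 = 7.5
pos_z_1 = 7.5
pos_y_2 = 2
pos_z_2 = 3
radius_2 = 0.5
height_2 = 3.5
pos_x_3 = 1
pos_y_3 = 5
pos_z_3 = 8
height_3 = 3
pos_x_4 = 2
pos_y_4 = 9.5
pos_z_4 = 1
height_4 = 2.5
pos_x_5 = 5
pos_y_5 = 4
pos_z_5 = 3.5
radius_5 = 1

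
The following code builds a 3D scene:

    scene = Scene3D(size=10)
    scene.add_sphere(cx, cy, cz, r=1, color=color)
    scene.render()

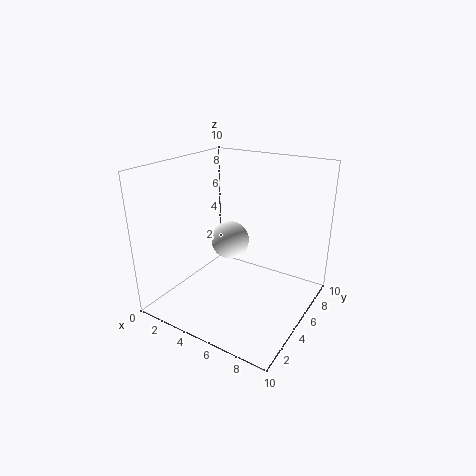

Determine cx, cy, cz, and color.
cx = 7, cy = 1, cz = 7, color = 'white'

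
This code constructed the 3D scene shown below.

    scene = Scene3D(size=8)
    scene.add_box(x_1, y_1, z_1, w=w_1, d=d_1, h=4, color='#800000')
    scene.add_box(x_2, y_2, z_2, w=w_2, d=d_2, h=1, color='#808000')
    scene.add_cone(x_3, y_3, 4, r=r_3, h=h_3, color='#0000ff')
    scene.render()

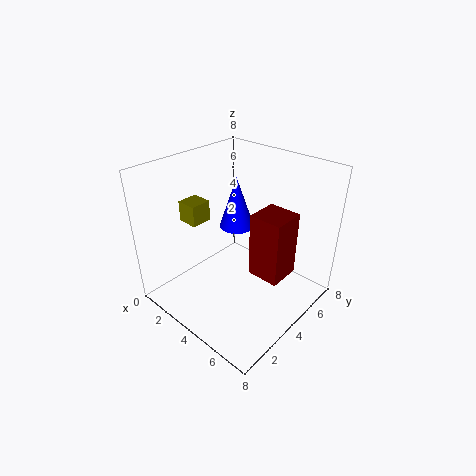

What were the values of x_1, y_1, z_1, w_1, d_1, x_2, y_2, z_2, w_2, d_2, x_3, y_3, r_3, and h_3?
x_1 = 4
y_1 = 5
z_1 = 1
w_1 = 2
d_1 = 2
x_2 = 3
y_2 = 1
z_2 = 6
w_2 = 1
d_2 = 1
x_3 = 3
y_3 = 5
r_3 = 1
h_3 = 3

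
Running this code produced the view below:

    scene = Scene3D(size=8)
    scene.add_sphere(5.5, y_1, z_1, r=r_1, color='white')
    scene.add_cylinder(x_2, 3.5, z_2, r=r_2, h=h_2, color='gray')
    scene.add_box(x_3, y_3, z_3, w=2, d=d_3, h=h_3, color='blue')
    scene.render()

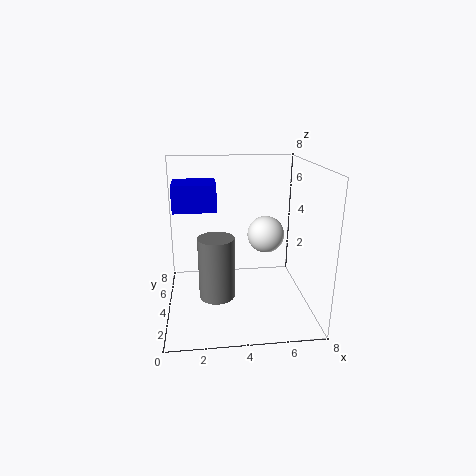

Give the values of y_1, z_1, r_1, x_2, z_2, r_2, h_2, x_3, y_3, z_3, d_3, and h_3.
y_1 = 3.75
z_1 = 4.25
r_1 = 1
x_2 = 2.75
z_2 = 0.75
r_2 = 1
h_2 = 3.5
x_3 = 0.75
y_3 = 1.5
z_3 = 6.25
d_3 = 1.75
h_3 = 1.25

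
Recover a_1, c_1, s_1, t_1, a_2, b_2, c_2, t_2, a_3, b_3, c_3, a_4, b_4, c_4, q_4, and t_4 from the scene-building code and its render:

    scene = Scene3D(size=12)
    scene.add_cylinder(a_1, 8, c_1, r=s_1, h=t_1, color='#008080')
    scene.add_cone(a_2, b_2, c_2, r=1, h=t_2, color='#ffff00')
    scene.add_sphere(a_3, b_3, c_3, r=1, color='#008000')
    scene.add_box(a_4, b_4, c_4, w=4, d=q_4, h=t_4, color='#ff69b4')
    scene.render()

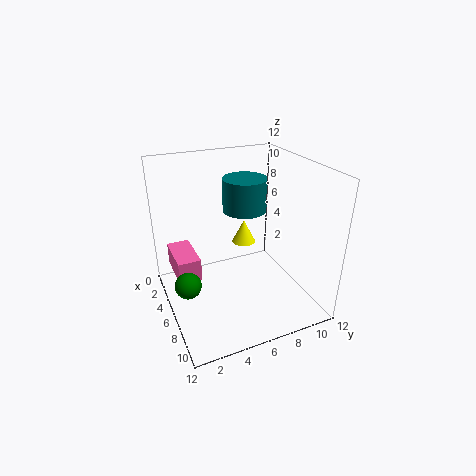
a_1 = 3
c_1 = 7
s_1 = 2
t_1 = 3
a_2 = 5
b_2 = 7
c_2 = 5
t_2 = 2
a_3 = 8
b_3 = 1
c_3 = 4
a_4 = 1
b_4 = 1
c_4 = 2
q_4 = 2
t_4 = 2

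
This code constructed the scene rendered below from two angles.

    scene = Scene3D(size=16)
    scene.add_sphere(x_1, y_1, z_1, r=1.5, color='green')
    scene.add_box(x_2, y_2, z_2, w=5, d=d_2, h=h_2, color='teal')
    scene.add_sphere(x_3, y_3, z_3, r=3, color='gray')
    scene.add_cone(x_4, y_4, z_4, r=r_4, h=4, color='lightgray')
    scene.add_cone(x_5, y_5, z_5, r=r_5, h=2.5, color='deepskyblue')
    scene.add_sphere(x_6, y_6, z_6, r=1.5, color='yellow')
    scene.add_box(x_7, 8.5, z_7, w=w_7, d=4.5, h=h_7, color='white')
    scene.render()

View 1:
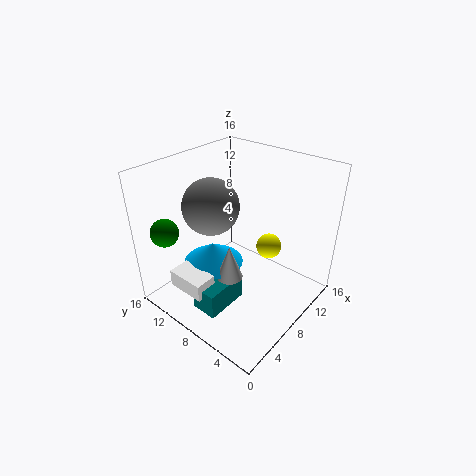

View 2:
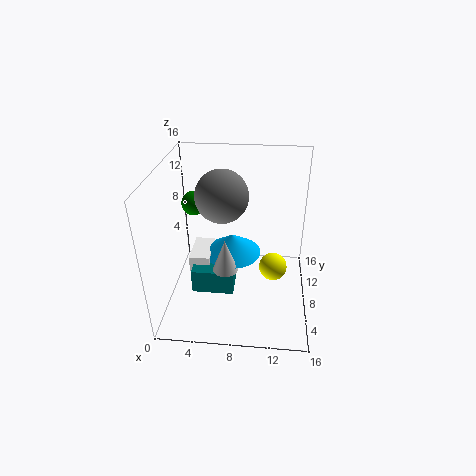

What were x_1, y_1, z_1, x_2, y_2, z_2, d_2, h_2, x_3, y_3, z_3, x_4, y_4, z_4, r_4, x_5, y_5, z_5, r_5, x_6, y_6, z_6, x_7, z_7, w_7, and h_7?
x_1 = 2, y_1 = 13, z_1 = 9.5, x_2 = 2.5, y_2 = 7, z_2 = 0.5, d_2 = 3, h_2 = 3, x_3 = 6, y_3 = 10, z_3 = 12, x_4 = 6.5, y_4 = 8, z_4 = 3.5, r_4 = 1.5, x_5 = 7, y_5 = 11, z_5 = 4, r_5 = 3.5, x_6 = 12, y_6 = 6.5, z_6 = 5.5, x_7 = 2, z_7 = 2.5, w_7 = 2.5, h_7 = 2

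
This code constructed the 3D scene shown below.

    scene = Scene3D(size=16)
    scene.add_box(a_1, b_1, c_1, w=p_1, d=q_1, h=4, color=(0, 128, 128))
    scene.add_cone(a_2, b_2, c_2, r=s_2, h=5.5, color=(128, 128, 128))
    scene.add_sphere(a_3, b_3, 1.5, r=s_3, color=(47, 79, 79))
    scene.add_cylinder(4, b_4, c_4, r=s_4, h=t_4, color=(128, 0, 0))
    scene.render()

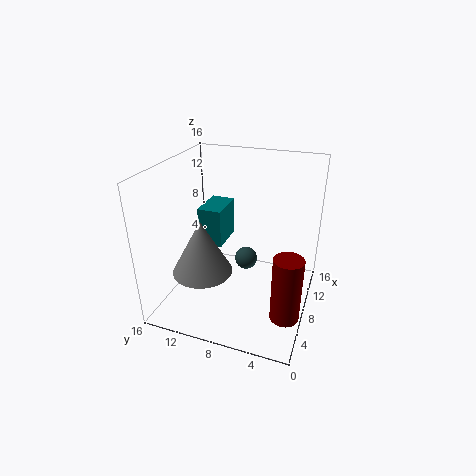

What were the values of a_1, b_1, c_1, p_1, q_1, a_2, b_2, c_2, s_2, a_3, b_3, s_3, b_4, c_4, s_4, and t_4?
a_1 = 5.5; b_1 = 9; c_1 = 8; p_1 = 4; q_1 = 2.5; a_2 = 3; b_2 = 10; c_2 = 6.5; s_2 = 3; a_3 = 14; b_3 = 9; s_3 = 1.5; b_4 = 1.5; c_4 = 2; s_4 = 1.5; t_4 = 7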